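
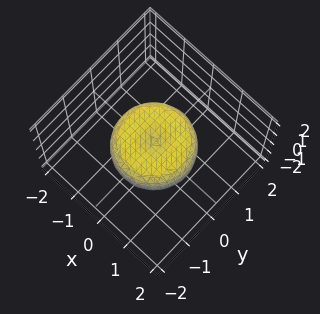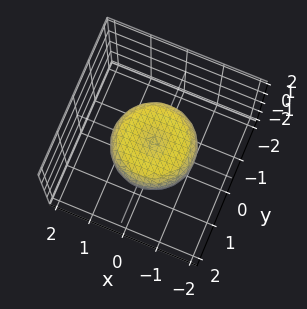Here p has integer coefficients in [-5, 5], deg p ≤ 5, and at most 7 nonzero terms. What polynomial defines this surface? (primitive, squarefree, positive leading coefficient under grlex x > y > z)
deg p = 4. No degree-3 surface has this shape.
By symmetry, every cross-section ⟂ z is a circle, so x, y appear only via x² + y².
From the axis intercepts and sections: a circular section at z = 0 has radius between 1 and 2.
Fitting integer coefficients to these (and the overall shape) gives p.

2*x^4 + 4*x^2*y^2 + 2*y^4 - 2*x^2 - 2*y^2 + 3*z^2 - 1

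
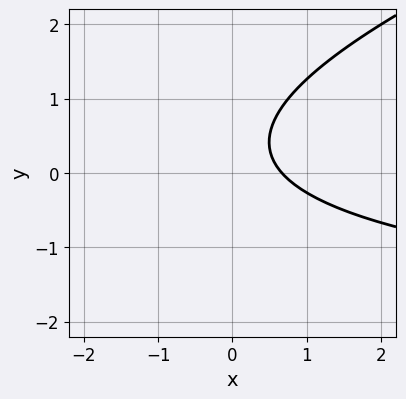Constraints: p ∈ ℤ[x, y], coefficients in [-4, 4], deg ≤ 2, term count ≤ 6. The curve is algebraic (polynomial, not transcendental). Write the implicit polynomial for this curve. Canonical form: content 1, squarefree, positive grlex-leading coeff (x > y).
The degree is 2 — a generic line meets the curve in up to 2 points.
Checking where it meets the axes: it misses every integer gridline on the y-axis.
Fitting integer coefficients to these (and the overall shape) gives p.

x*y - 3*y^2 + 3*x + 2*y - 2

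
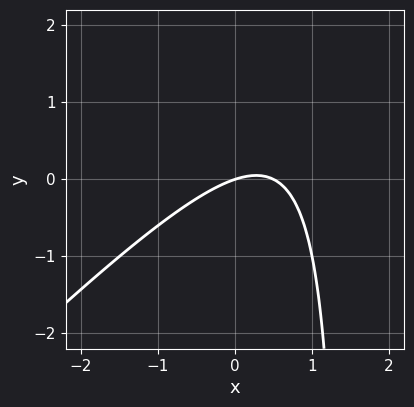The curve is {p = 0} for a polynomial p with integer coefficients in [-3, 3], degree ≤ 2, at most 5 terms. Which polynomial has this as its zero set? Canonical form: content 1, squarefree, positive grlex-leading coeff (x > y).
2*x^2 - 2*x*y - x + 3*y

1. Degree: the shape is more complex than any degree-1 curve, so deg p = 2.
2. Checking where it meets the axes: it meets the y-axis at y = 0 (among the integer gridlines); it meets the x-axis at x = 0 (among the integer gridlines).
3. The integer polynomial consistent with all of this is the stated p.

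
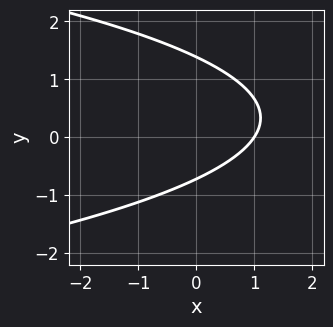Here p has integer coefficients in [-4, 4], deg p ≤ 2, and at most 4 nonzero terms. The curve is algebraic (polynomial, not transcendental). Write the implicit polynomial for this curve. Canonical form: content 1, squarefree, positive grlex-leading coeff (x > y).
3*y^2 + 3*x - 2*y - 3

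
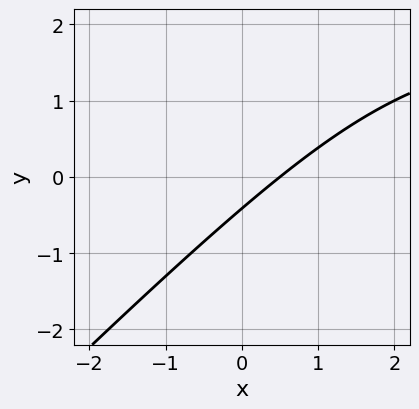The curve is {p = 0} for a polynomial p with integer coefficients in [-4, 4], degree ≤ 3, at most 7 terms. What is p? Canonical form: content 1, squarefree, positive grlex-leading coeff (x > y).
x*y - y^2 - 2*x + 2*y + 1

deg p = 2. No degree-1 curve has this shape.
Matching integer coefficients to the picture gives p.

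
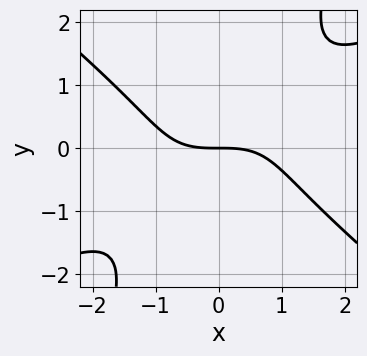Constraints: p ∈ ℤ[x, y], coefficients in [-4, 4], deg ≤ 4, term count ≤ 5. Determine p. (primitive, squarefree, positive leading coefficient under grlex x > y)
x^3 - x^2*y - 2*x*y^2 + y^3 + 3*y

1. deg p = 3. A generic line meets the curve in up to 3 points.
2. Checking where it meets the axes: it crosses the y-axis at the gridline y = 0; one x-axis crossing is at x = 0.
3. The integer polynomial consistent with all of this is the stated p.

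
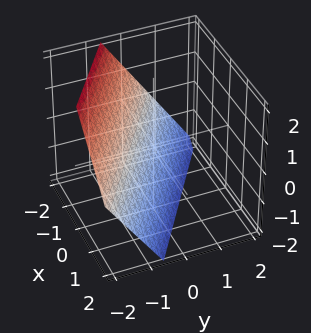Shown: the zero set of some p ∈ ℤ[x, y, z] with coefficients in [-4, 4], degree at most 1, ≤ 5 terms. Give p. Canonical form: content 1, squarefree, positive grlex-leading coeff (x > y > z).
First, deg p = 1.
Next, reading off the gridlines: one z-axis crossing is at z = -1; it crosses the x-axis at the gridline x = -1.
Finally, solving for integer coefficients yields p as stated.

2*x + 3*y + 2*z + 2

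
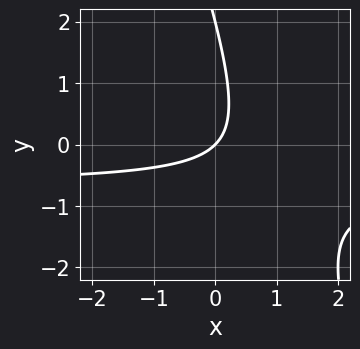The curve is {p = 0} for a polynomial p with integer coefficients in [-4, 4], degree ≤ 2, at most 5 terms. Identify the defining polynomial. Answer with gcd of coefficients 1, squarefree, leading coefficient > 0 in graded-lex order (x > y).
Degree: no degree-1 curve has this shape, so deg p = 2.
From the axis intercepts and sections: the y-axis gridline crossings are at y ∈ {0, 2}; one x-axis crossing is at x = 0.
Solving for integer coefficients yields p as stated.

3*x*y + y^2 + 2*x - 2*y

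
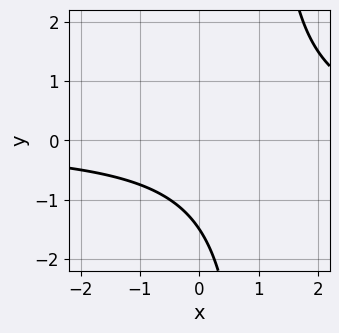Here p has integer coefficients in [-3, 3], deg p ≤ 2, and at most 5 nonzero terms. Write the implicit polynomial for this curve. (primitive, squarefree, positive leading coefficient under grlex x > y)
2*x*y - 2*y - 3

deg p = 2. No degree-1 curve has this shape.
Against the integer gridlines: it misses every integer gridline on the x-axis.
Matching integer coefficients to the picture gives p.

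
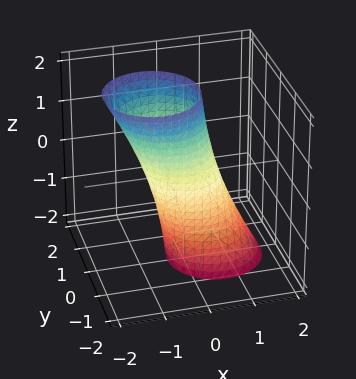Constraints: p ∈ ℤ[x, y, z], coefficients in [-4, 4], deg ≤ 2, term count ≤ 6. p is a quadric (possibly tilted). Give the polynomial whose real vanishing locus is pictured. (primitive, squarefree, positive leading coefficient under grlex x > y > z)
Degree: no degree-1 surface has this shape, so deg p = 2.
Checking where it meets the axes: it misses every integer gridline on the z-axis.
Fitting integer coefficients to these (and the overall shape) gives p.

3*x^2 + 2*x*z + 3*y^2 - 2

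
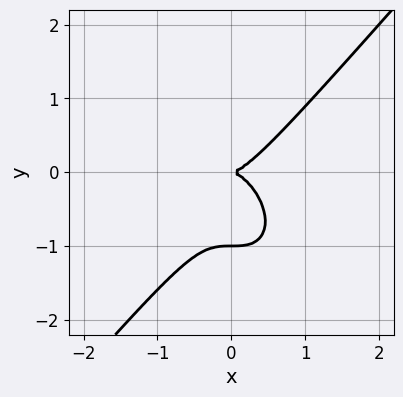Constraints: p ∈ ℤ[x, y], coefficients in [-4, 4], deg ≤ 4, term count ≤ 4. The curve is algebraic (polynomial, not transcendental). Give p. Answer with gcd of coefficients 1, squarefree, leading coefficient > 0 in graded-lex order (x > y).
3*x^3 - 2*y^3 - 2*y^2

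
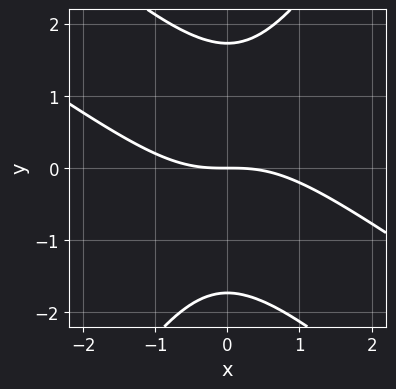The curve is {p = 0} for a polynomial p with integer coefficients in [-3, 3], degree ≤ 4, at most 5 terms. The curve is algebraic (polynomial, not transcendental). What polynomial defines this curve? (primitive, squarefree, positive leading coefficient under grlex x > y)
(a) deg p = 3. The shape is more complex than any degree-2 curve.
(b) Checking where it meets the axes: one y-axis crossing is at y = 0; it crosses the x-axis at the gridline x = 0.
(c) These observations pin down the coefficients.

x^3 + 2*x^2*y - y^3 + 3*y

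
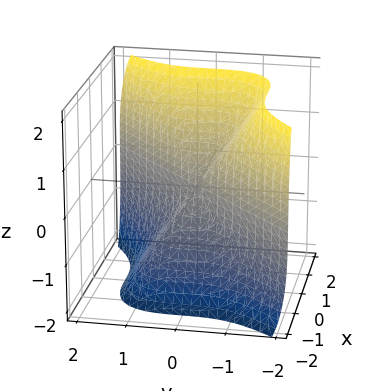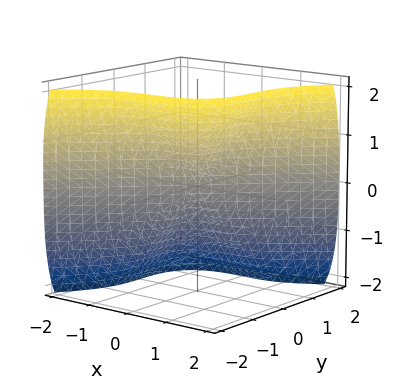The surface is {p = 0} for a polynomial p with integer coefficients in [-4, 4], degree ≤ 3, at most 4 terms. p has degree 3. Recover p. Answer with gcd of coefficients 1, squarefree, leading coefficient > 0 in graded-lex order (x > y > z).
1. deg p = 3. No degree-2 surface has this shape.
2. Reading off the gridlines: it meets the y-axis at y = 0 (among the integer gridlines); one x-axis crossing is at x = 0; it meets the z-axis at z = 0 (among the integer gridlines).
3. Together with the visible shape, these determine p as stated.

3*x^3 - 3*y^3 - z^3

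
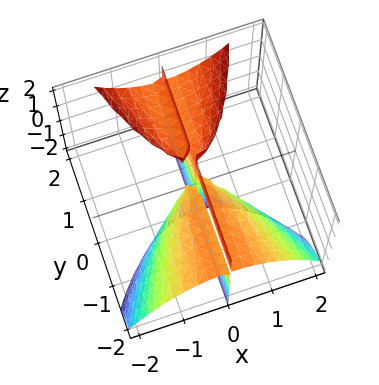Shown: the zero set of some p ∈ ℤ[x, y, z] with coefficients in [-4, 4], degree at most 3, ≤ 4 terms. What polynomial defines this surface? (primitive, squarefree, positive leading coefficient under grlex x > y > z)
1. There are 3 components. Treating them together as one polynomial.
2. Degree: a generic line meets the surface in up to 3 points, so deg p = 3.
3. Checking where it meets the axes: every point of the z-axis in the box is on the surface; every point of the y-axis in the box is on the surface.
4. Together with the visible shape, these determine p as stated.

x^3 - x*y*z + x*y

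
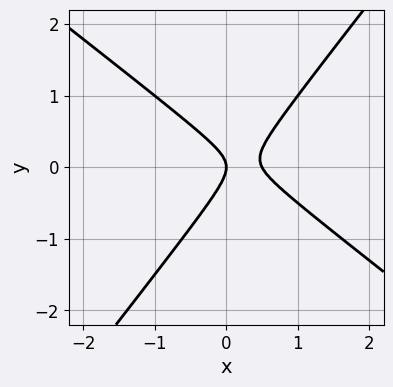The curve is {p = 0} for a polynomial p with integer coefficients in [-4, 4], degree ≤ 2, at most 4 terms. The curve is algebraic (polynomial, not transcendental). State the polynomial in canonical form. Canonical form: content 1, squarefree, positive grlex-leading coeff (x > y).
2*x^2 + x*y - 2*y^2 - x

First, degree: a generic line meets the curve in up to 2 points, so deg p = 2.
Then, from the axis intercepts and sections: it crosses the x-axis at the gridline x = 0; it meets the y-axis at y = 0 (among the integer gridlines).
Finally, assembling these constraints gives the stated polynomial.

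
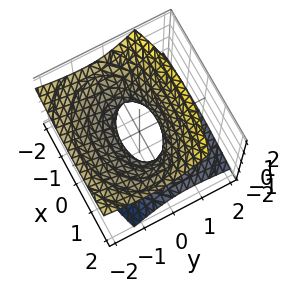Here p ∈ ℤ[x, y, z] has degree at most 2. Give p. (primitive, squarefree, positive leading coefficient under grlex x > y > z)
First, degree: a generic line meets the surface in up to 2 points, so deg p = 2.
Next, against the integer gridlines: the x-axis gridline crossings are at x ∈ {-1, 1}; it misses every integer gridline on the z-axis.
Finally, solving for integer coefficients yields p as stated.

x^2 + 2*y^2 + 3*y*z - 3*z^2 - 1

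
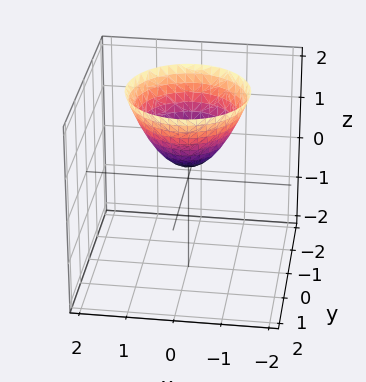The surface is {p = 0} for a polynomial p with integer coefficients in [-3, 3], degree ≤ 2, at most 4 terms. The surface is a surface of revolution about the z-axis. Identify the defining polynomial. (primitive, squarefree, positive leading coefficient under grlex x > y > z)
Degree: the shape is more complex than any degree-1 surface, so deg p = 2.
By symmetry, the surface is invariant under rotation about z: p = q(x² + y², z).
Reading off the gridlines: no y-intercept at any integer in the box; the surface avoids every integer x-axis point in the box; a circular section at z = 1 has radius between 0 and 1.
Matching integer coefficients to the picture gives p.

3*x^2 + 3*y^2 - 3*z + 1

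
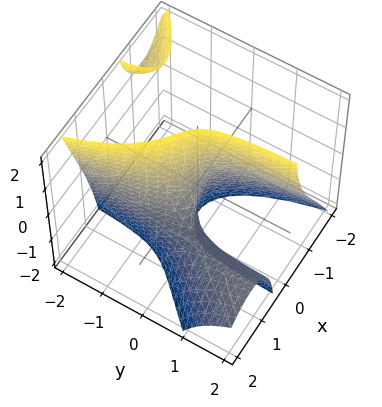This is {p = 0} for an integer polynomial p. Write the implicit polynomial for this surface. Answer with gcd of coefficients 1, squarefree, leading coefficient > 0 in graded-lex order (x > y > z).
1. There are 2 components. They look like related sheets of one shape, so recover p as a whole.
2. The degree is 3 — a generic line meets the surface in up to 3 points.
3. Reading off the gridlines: the visible z-axis segment lies entirely on the surface; it meets the x-axis at x = 0 (among the integer gridlines); it crosses the y-axis at the gridline y = 0.
4. Assembling these constraints gives the stated polynomial.

3*x^3 - 2*x^2*y + 3*x*y*z + 2*x*z + 3*y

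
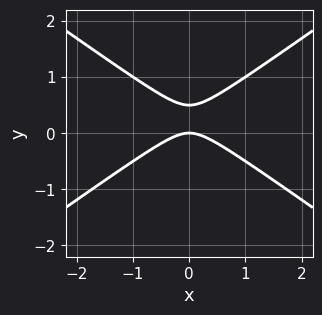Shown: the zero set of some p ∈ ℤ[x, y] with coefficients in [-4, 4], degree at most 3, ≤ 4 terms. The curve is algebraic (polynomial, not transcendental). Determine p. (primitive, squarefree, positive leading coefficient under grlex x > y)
x^2 - 2*y^2 + y

1. deg p = 2. The shape is more complex than any degree-1 curve.
2. Symmetries: the x ↦ −x reflection is a symmetry, so x appears only in even powers.
3. Reading off the gridlines: it meets the y-axis at y = 0 (among the integer gridlines); one x-axis crossing is at x = 0.
4. Matching integer coefficients to the picture gives p.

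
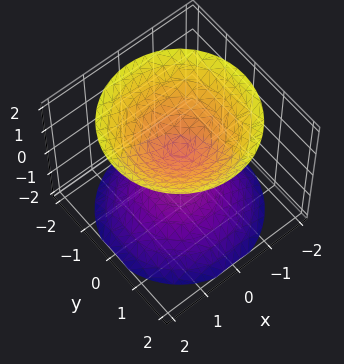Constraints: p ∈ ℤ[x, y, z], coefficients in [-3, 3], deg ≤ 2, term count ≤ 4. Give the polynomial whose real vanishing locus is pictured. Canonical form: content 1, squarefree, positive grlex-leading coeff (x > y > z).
2*x^2 + 2*y^2 - 2*z^2 + 1

(a) I count 2 distinct pieces. Treating them together as one polynomial.
(b) The degree is 2 — two sheets facing apart; a quadric.
(c) Symmetry: the surface is invariant under rotation about z: p = q(x² + y², z); the z ↦ −z reflection is a symmetry, so z appears only in even powers.
(d) Against the integer gridlines: it misses every integer gridline on the y-axis; it misses every integer gridline on the x-axis; a circular section at z = 1 has radius between 0 and 1.
(e) Assembling these constraints gives the stated polynomial.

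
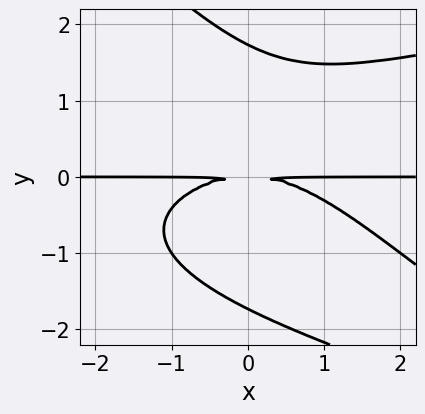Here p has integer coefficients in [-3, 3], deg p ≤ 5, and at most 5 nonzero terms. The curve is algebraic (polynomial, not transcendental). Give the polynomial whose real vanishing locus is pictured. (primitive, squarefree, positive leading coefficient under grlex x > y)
x*y^3 + y^4 - x^2*y - 3*y^2

1. Degree: the shape is more complex than any degree-3 curve, so deg p = 4.
2. From the visible intercepts: every point of the x-axis in the box is on the curve.
3. These observations pin down the coefficients.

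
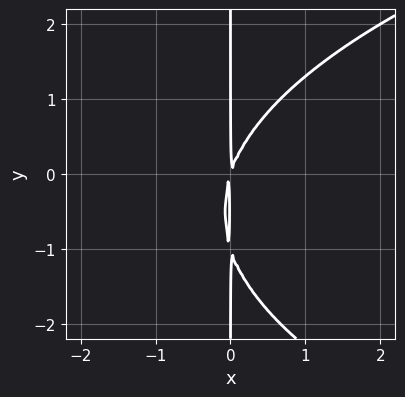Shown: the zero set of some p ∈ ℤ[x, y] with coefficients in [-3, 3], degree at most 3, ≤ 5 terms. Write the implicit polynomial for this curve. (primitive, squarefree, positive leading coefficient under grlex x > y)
1. The degree is 3 — no degree-2 curve has this shape.
2. From the visible intercepts: every point of the y-axis in the box is on the curve.
3. Solving for integer coefficients yields p as stated.

x*y^2 - 3*x^2 + x*y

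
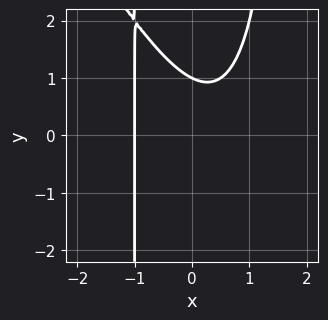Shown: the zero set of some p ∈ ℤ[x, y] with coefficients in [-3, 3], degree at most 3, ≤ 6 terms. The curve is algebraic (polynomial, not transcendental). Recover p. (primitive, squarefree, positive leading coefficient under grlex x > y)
2*x^3 + x^2*y - x*y - 2*y + 2

First, deg p = 3. A generic line meets the curve in up to 3 points.
Then, from the axis intercepts and sections: it meets the y-axis at y = 1 (among the integer gridlines); it meets the x-axis at x = -1 (among the integer gridlines).
Finally, putting this together gives p.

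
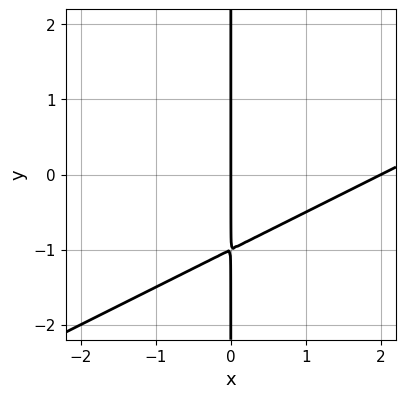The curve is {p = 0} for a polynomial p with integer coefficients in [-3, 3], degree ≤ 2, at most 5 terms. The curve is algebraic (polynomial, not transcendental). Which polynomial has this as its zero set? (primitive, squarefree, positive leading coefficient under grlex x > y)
x^2 - 2*x*y - 2*x

deg p = 2. A generic line meets the curve in up to 2 points.
Reading off the gridlines: every point of the y-axis in the box is on the curve; the x-axis gridline crossings are at x ∈ {0, 2}.
Putting this together gives p.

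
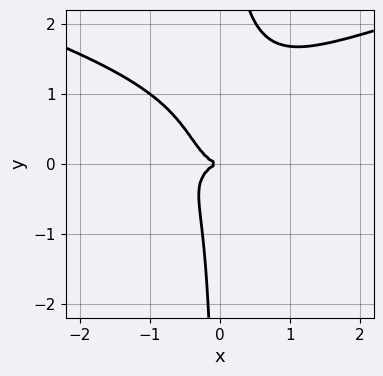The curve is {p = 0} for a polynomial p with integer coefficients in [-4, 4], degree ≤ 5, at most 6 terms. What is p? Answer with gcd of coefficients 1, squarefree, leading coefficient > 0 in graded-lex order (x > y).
2*x*y^3 - x^3 - 2*x*y^2 - y^2

First, deg p = 4. No degree-3 curve has this shape.
Then, observable constraints: one x-axis crossing is at x = 0; it crosses the y-axis at the gridline y = 0.
Finally, fitting integer coefficients to these (and the overall shape) gives p.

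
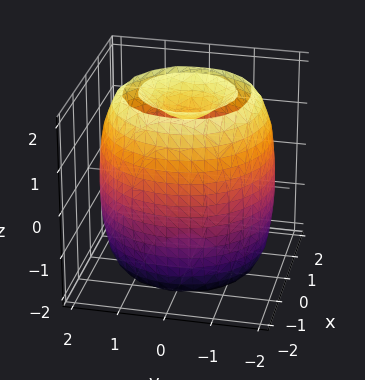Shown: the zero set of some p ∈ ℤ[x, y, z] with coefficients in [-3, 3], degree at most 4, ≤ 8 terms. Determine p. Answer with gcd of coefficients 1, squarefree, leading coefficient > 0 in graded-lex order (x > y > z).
x^4 + 2*x^2*y^2 + y^4 - 3*x^2 - 3*y^2 + z^2 - 2

First, the picture has 2 separate pieces.
Next, deg p = 4.
Then, symmetries: rotational symmetry about the z-axis ⇒ p depends on x, y only through x² + y².
Next, against the integer gridlines: a circular section at z = -1 has radius between 1 and 2.
Finally, the integer polynomial consistent with all of this is the stated p.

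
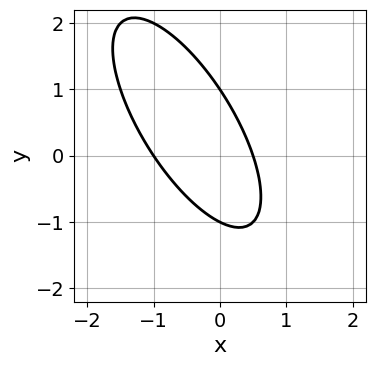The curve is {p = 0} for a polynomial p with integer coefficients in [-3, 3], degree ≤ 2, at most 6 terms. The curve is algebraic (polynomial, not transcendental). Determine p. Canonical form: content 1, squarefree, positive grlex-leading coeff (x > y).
2*x^2 + 2*x*y + y^2 + x - 1

First, the degree is 2 — no degree-1 curve has this shape.
Next, against the integer gridlines: it crosses the x-axis at the gridline x = -1; among the integer gridlines, it crosses the y-axis at y ∈ {-1, 1}.
Finally, fitting integer coefficients to these (and the overall shape) gives p.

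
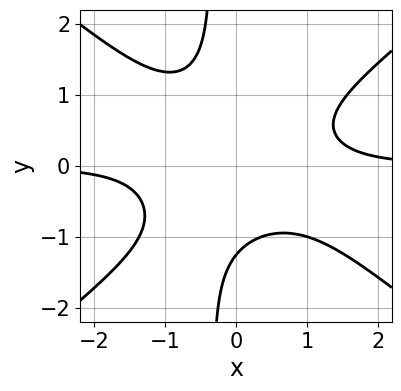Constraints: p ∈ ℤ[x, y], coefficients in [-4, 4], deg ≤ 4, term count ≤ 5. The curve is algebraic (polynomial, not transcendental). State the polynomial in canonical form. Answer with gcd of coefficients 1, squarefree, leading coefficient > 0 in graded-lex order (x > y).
2*x^3*y - 3*x*y^3 - y^3 - 2

(a) The degree is 4 — the shape is more complex than any degree-3 curve.
(b) Reading off the gridlines: it misses every integer gridline on the x-axis.
(c) Assembling these constraints gives the stated polynomial.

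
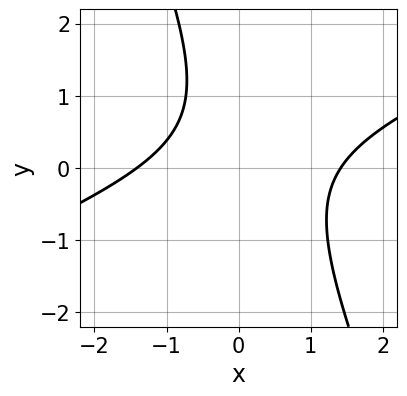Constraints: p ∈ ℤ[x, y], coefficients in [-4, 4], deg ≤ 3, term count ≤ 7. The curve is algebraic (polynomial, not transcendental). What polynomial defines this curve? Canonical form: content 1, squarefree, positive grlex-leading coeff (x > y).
x^2 - 2*x*y - y^2 + y - 2

(a) The degree is 2 — a generic line meets the curve in up to 2 points.
(b) Checking where it meets the axes: the curve avoids every integer y-axis point in the box.
(c) Matching integer coefficients to the picture gives p.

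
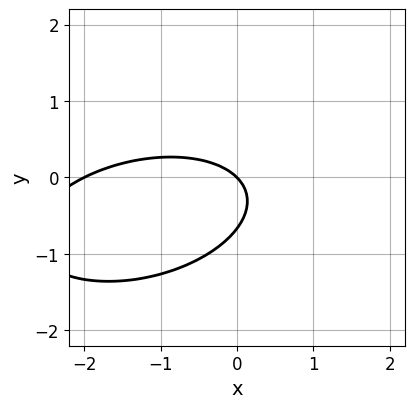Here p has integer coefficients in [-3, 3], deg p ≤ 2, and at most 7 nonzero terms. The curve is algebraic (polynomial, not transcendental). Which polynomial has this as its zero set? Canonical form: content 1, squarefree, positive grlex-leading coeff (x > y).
x^2 - x*y + 3*y^2 + 2*x + 2*y

1. Degree: the shape is more complex than any degree-1 curve, so deg p = 2.
2. Reading off the gridlines: it meets the y-axis at y = 0 (among the integer gridlines); among the integer gridlines, it crosses the x-axis at x ∈ {-2, 0}.
3. These observations pin down the coefficients.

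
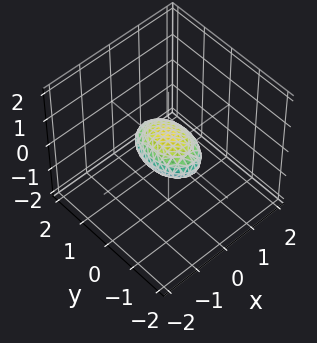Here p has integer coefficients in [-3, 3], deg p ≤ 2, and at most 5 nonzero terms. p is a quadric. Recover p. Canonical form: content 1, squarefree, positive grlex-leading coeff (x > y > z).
2*x^2 + y^2 + 3*z^2 - 1

(a) deg p = 2.
(b) Symmetries: the x ↦ −x reflection is a symmetry, so x appears only in even powers; the z ↦ −z reflection is a symmetry, so z appears only in even powers; mirror symmetry y ↦ −y ⇒ only even powers of y.
(c) Against the integer gridlines: among the integer gridlines, it crosses the y-axis at y ∈ {-1, 1}.
(d) The integer polynomial consistent with all of this is the stated p.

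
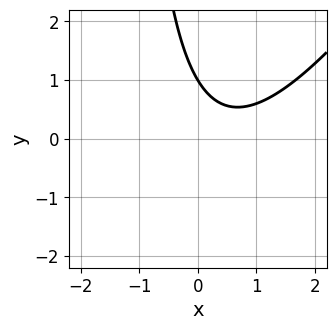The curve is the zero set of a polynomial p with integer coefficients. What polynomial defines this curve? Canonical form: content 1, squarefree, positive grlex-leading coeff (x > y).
3*x^2 - 2*x*y - 3*x - 3*y + 3

deg p = 2. The shape is more complex than any degree-1 curve.
From the axis intercepts and sections: it misses every integer gridline on the x-axis; one y-axis crossing is at y = 1.
The integer polynomial consistent with all of this is the stated p.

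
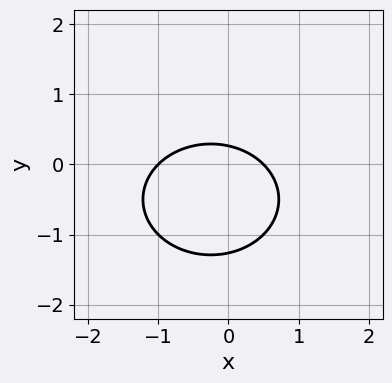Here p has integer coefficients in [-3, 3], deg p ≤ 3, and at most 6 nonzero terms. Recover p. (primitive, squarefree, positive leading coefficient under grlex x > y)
2*x^2 + 3*y^2 + x + 3*y - 1

1. Degree: the shape is more complex than any degree-1 curve, so deg p = 2.
2. Reading off the gridlines: it meets the x-axis at x = -1 (among the integer gridlines).
3. Matching integer coefficients to the picture gives p.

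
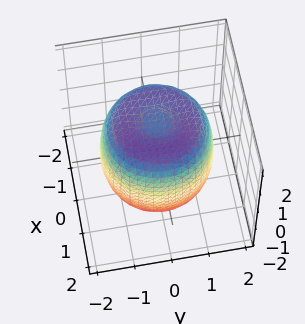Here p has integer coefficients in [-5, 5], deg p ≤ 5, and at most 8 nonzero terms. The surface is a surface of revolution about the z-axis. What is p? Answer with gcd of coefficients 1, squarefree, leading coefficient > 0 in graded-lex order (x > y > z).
2*x^4 + 4*x^2*y^2 + 2*y^4 - 3*x^2 - 3*y^2 + 2*z^2 - 3

First, deg p = 4.
Then, symmetries: the z-axis is an axis of rotation, so x and y enter only as x² + y².
Then, from the axis intercepts and sections: a circular section at z = -1 has radius between 1 and 2.
Finally, fitting integer coefficients to these (and the overall shape) gives p.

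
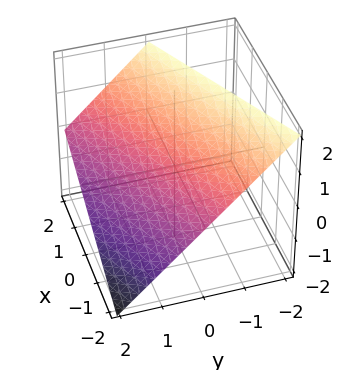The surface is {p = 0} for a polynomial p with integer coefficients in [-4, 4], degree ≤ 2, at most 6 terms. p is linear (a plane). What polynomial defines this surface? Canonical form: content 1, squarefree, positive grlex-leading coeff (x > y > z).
x - 2*y - 2*z + 2

deg p = 1. Every cross-section is a straight line — this is a plane.
From the visible intercepts: it crosses the z-axis at the gridline z = 1; one x-axis crossing is at x = -2; it meets the y-axis at y = 1 (among the integer gridlines).
Matching integer coefficients to the picture gives p.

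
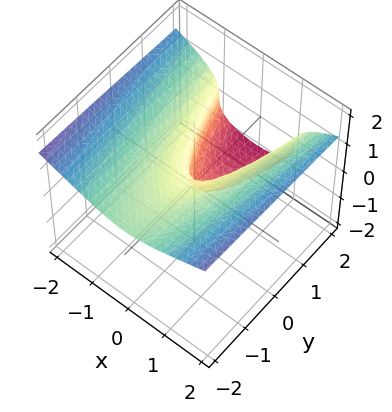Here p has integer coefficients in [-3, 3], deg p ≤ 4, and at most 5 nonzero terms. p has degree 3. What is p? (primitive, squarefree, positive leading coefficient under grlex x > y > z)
First, degree: no degree-2 surface has this shape, so deg p = 3.
Then, from the axis intercepts and sections: one y-axis crossing is at y = 0; it meets the z-axis at z = 0 (among the integer gridlines); it crosses the x-axis at the gridline x = 0.
Finally, the integer polynomial consistent with all of this is the stated p.

3*z^3 - 2*x^2 + y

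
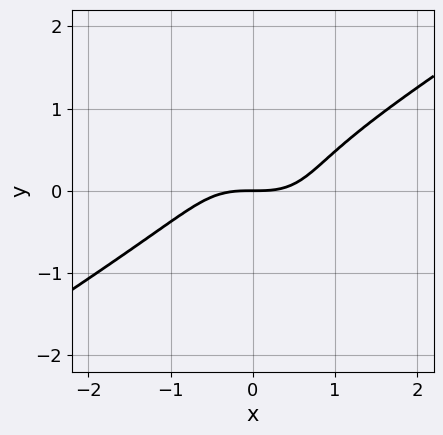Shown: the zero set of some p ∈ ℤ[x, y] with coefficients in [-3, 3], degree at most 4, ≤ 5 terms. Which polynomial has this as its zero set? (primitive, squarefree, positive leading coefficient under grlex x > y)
2*x^3 - 3*x*y^2 - 3*y^3 + 2*y^2 - 3*y

First, deg p = 3. No degree-2 curve has this shape.
Next, checking where it meets the axes: it crosses the x-axis at the gridline x = 0; one y-axis crossing is at y = 0.
Finally, putting this together gives p.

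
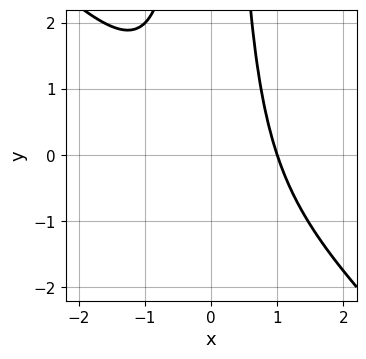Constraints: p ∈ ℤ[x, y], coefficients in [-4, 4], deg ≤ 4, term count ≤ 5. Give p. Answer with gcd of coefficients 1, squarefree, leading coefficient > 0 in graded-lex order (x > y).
(a) Degree: a generic line meets the curve in up to 3 points, so deg p = 3.
(b) Reading off the gridlines: the curve avoids every integer y-axis point in the box; one x-axis crossing is at x = 1.
(c) Matching integer coefficients to the picture gives p.

x^3 + x^2*y - 1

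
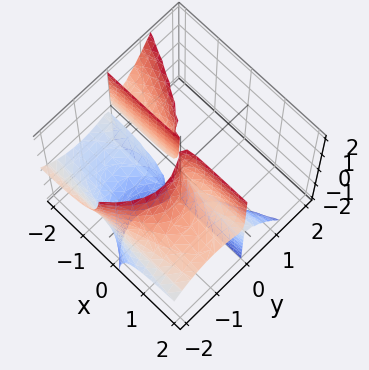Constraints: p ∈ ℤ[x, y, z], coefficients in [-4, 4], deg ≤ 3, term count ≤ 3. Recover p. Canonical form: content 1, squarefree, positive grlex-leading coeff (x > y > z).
(a) The picture has 3 separate pieces.
(b) The degree is 3 — no degree-2 surface has this shape.
(c) Observable constraints: it meets the y-axis at y = -2 (among the integer gridlines); the visible x-axis segment lies entirely on the surface.
(d) Fitting integer coefficients to these (and the overall shape) gives p.

x*y*z + y^3 + 2*y^2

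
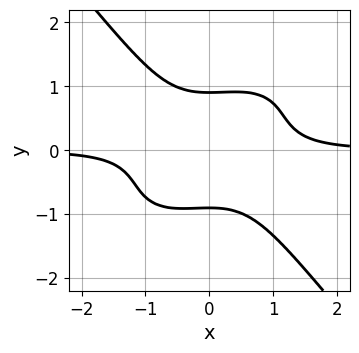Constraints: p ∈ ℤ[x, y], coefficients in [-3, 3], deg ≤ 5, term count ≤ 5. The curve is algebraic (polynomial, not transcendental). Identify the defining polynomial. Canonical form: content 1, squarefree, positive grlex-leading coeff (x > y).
3*x^3*y - 2*x^2*y^2 + 3*y^4 - 2

1. Degree: the shape is more complex than any degree-3 curve, so deg p = 4.
2. Reading off the gridlines: the curve avoids every integer x-axis point in the box.
3. Assembling these constraints gives the stated polynomial.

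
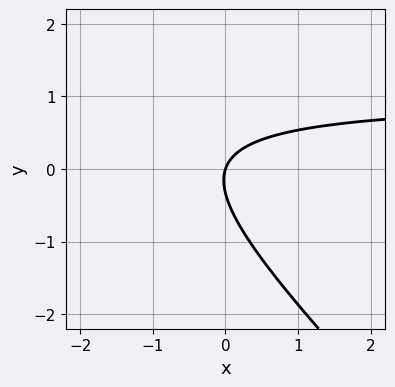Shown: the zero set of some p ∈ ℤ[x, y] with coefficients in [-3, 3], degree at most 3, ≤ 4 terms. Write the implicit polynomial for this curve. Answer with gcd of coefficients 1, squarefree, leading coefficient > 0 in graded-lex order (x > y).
1. The degree is 2 — a generic line meets the curve in up to 2 points.
2. Against the integer gridlines: one y-axis crossing is at y = 0; it crosses the x-axis at the gridline x = 0.
3. Putting this together gives p.

3*x*y + 3*y^2 - 3*x + y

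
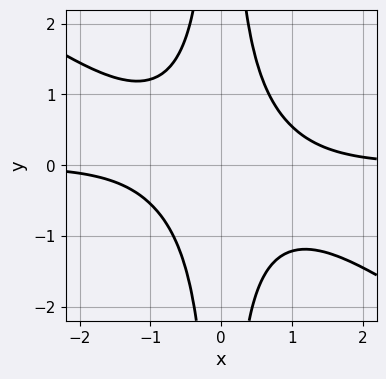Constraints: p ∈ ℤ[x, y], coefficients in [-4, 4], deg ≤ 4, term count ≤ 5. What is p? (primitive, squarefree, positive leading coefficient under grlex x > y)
First, deg p = 4. No degree-3 curve has this shape.
Then, from the visible intercepts: no x-intercept at any integer in the box; the curve avoids every integer y-axis point in the box.
Finally, putting this together gives p.

2*x^3*y + 3*x^2*y^2 - 2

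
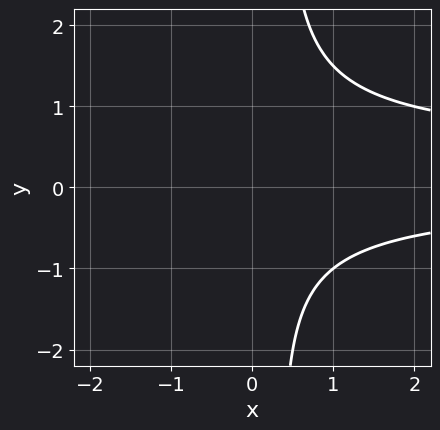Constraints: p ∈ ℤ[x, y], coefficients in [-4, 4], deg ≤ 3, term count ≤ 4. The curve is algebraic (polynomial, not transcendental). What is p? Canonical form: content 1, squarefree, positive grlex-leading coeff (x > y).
3*x*y^2 - x*y - y^2 - 3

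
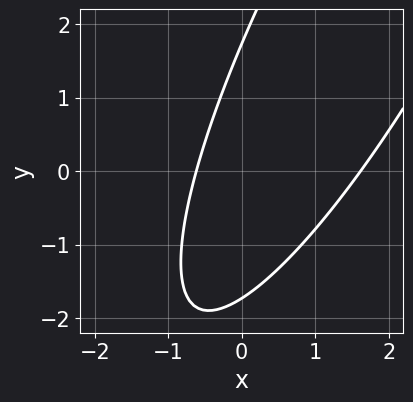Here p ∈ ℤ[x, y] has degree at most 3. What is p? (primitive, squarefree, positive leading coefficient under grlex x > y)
3*x^2 - 3*x*y + y^2 - 3*x - 3

1. The degree is 2 — a generic line meets the curve in up to 2 points.
2. Matching integer coefficients to the picture gives p.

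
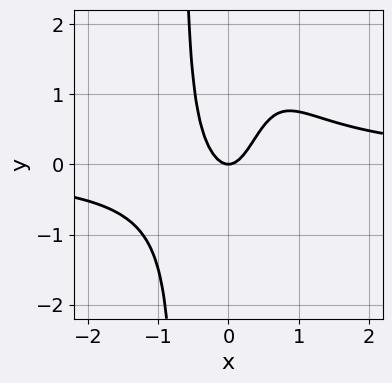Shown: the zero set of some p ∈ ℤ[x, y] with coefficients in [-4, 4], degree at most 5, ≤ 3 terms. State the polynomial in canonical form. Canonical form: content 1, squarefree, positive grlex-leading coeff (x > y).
3*x^3*y - 3*x^2 + y

1. deg p = 4. No degree-3 curve has this shape.
2. Reading off the gridlines: it meets the y-axis at y = 0 (among the integer gridlines); it meets the x-axis at x = 0 (among the integer gridlines).
3. Assembling these constraints gives the stated polynomial.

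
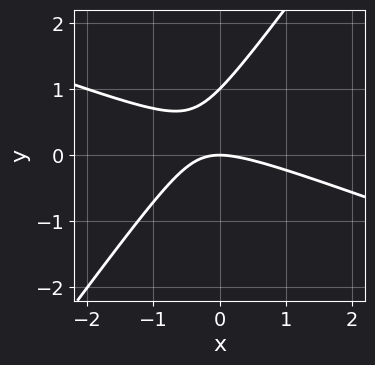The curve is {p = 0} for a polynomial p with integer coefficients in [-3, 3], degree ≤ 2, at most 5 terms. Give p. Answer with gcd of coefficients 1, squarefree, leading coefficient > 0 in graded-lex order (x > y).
x^2 + 2*x*y - 2*y^2 + 2*y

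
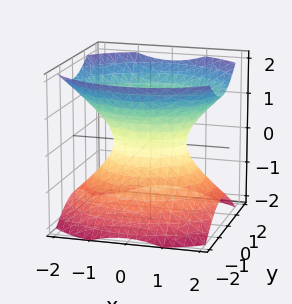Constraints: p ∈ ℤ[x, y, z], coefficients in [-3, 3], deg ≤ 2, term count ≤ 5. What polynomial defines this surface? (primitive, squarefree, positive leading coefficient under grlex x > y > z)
2*x^2 + 3*y^2 - 3*z^2 - 2

The degree is 2 — one connected sheet with a waist; a quadric.
Symmetries: it's symmetric under z → −z, forcing even powers of z; it's symmetric under x → −x, forcing even powers of x; it's symmetric under y → −y, forcing even powers of y.
Observable constraints: it misses every integer gridline on the z-axis; the x-axis gridline crossings are at x ∈ {-1, 1}.
These observations pin down the coefficients.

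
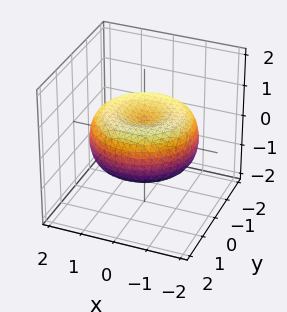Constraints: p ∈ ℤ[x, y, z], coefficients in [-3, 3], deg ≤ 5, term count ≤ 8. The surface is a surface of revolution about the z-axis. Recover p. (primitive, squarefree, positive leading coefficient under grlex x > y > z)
First, degree: a generic line meets the surface in up to 4 points, so deg p = 4.
Then, symmetry: the surface is invariant under rotation about z: p = q(x² + y², z).
Next, checking where it meets the axes: a circular section at z = 0 has radius between 1 and 2.
Finally, together with the visible shape, these determine p as stated.

x^4 + 2*x^2*y^2 + y^4 - 2*x^2 - 2*y^2 + 3*z^2 - 1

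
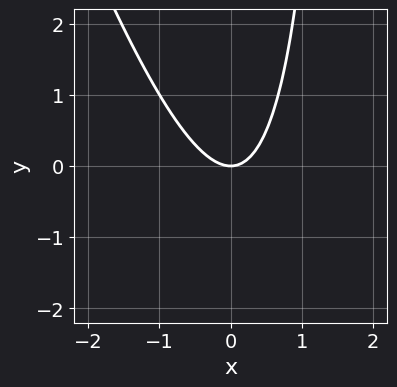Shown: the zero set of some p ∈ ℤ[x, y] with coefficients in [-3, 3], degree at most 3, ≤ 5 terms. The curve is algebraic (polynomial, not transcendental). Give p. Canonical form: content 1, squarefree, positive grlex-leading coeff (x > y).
First, deg p = 2. A generic line meets the curve in up to 2 points.
Next, from the visible intercepts: it meets the y-axis at y = 0 (among the integer gridlines); it meets the x-axis at x = 0 (among the integer gridlines).
Finally, assembling these constraints gives the stated polynomial.

3*x^2 + x*y - 2*y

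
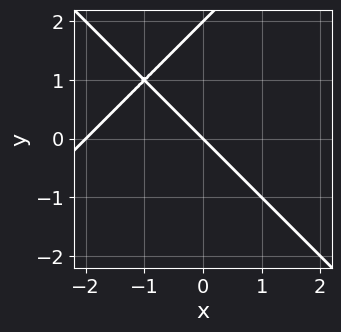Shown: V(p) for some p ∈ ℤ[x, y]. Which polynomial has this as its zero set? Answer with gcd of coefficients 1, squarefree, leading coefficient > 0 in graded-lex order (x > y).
1. The degree is 2 — the shape is more complex than any degree-1 curve.
2. From the axis intercepts and sections: among the integer gridlines, it crosses the x-axis at x ∈ {-2, 0}; the y-axis gridline crossings are at y ∈ {0, 2}.
3. Together with the visible shape, these determine p as stated.

x^2 - y^2 + 2*x + 2*y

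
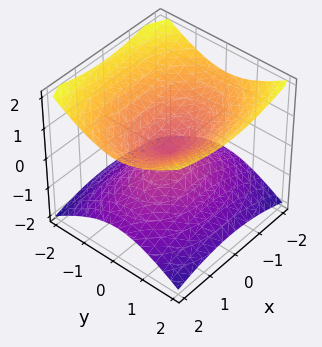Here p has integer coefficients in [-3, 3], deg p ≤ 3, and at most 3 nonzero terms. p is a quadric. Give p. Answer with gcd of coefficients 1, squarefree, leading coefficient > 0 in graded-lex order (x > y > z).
1. The degree is 2 — a double cone through the origin; a quadric.
2. Symmetries: it's symmetric under x → −x, forcing even powers of x; it's symmetric under y → −y, forcing even powers of y; mirror symmetry z ↦ −z ⇒ only even powers of z.
3. Against the integer gridlines: it meets the x-axis at x = 0 (among the integer gridlines); it crosses the z-axis at the gridline z = 0; one y-axis crossing is at y = 0.
4. Matching integer coefficients to the picture gives p.

x^2 + 2*y^2 - 3*z^2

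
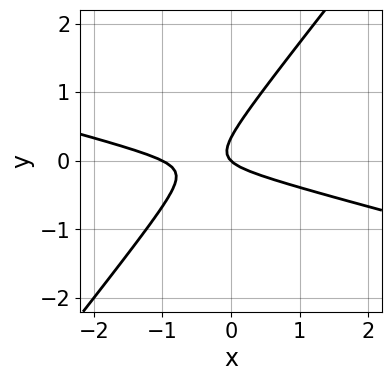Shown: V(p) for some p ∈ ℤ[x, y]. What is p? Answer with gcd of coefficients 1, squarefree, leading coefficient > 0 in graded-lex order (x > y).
Degree: the shape is more complex than any degree-1 curve, so deg p = 2.
Observable constraints: among the integer gridlines, it crosses the x-axis at x ∈ {-1, 0}; one y-axis crossing is at y = 0.
Assembling these constraints gives the stated polynomial.

x^2 + 3*x*y - 3*y^2 + x + y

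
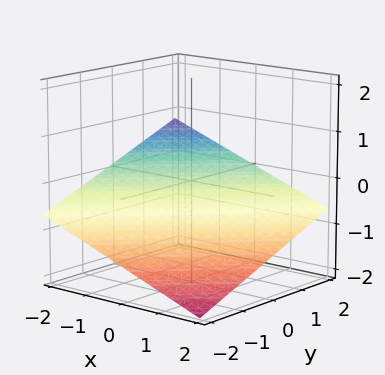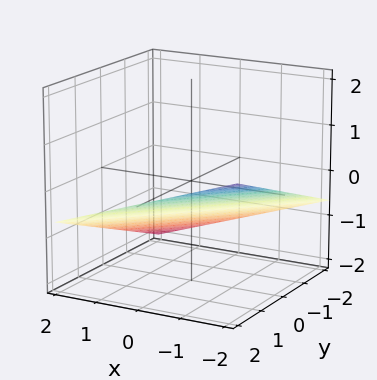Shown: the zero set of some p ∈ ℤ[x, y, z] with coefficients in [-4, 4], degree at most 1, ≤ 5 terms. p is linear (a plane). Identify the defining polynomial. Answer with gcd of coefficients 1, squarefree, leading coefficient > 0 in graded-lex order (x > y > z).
1. Degree: every cross-section is a straight line — this is a plane, so deg p = 1.
2. Reading off the gridlines: it crosses the y-axis at the gridline y = 2; it meets the x-axis at x = -2 (among the integer gridlines).
3. Assembling these constraints gives the stated polynomial.

x - y + 3*z + 2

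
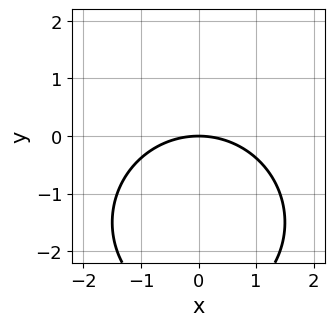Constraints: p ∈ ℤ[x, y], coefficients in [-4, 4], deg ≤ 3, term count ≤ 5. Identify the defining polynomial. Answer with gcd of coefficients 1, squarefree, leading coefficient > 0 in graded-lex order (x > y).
x^2 + y^2 + 3*y

The degree is 2 — the shape is more complex than any degree-1 curve.
Symmetries: mirror symmetry x ↦ −x ⇒ only even powers of x.
Against the integer gridlines: it meets the x-axis at x = 0 (among the integer gridlines); it meets the y-axis at y = 0 (among the integer gridlines).
The integer polynomial consistent with all of this is the stated p.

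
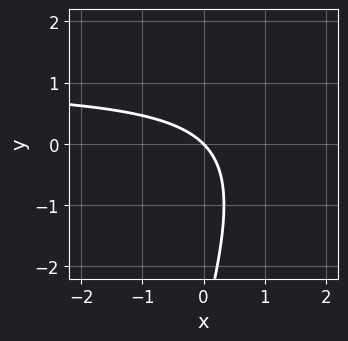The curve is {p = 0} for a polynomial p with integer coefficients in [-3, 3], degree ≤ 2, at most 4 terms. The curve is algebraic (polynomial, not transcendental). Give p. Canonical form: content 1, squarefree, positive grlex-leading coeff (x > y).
1. deg p = 2.
2. Checking where it meets the axes: one y-axis crossing is at y = 0; one x-axis crossing is at x = 0.
3. Putting this together gives p.

3*x*y - y^2 - 3*x - 3*y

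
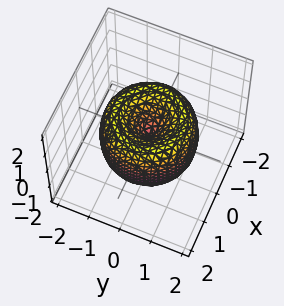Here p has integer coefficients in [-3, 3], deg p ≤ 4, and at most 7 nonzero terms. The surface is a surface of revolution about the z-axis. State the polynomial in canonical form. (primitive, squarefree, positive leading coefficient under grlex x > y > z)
First, deg p = 4.
Then, symmetry: every cross-section ⟂ z is a circle, so x, y appear only via x² + y².
Next, observable constraints: it meets the y-axis at y = 0 (among the integer gridlines); one x-axis crossing is at x = 0; it meets the z-axis at z = 0 (among the integer gridlines).
Finally, solving for integer coefficients yields p as stated.

x^4 + 2*x^2*y^2 + y^4 - 2*x^2 - 2*y^2 + z^2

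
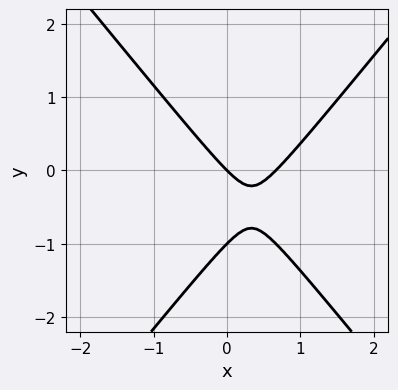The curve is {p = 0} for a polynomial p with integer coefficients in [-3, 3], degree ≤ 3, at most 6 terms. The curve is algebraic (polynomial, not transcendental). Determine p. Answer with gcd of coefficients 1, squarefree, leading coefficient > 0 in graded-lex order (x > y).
3*x^2 - 2*y^2 - 2*x - 2*y

(a) deg p = 2. No degree-1 curve has this shape.
(b) Against the integer gridlines: one x-axis crossing is at x = 0; the y-axis gridline crossings are at y ∈ {-1, 0}.
(c) Together with the visible shape, these determine p as stated.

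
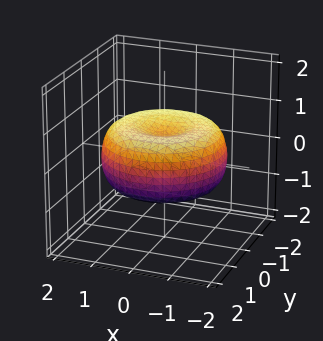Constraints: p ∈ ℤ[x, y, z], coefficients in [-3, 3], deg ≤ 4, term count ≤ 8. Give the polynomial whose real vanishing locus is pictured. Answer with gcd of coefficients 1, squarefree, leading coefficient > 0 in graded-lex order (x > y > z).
x^4 + 2*x^2*y^2 + y^4 - 2*x^2 - 2*y^2 + 3*z^2 - 1

First, the degree is 4 — a generic line meets the surface in up to 4 points.
Then, symmetries: rotational symmetry about the z-axis ⇒ p depends on x, y only through x² + y².
Next, observable constraints: a circular section at z = 0 has radius between 1 and 2.
Finally, matching integer coefficients to the picture gives p.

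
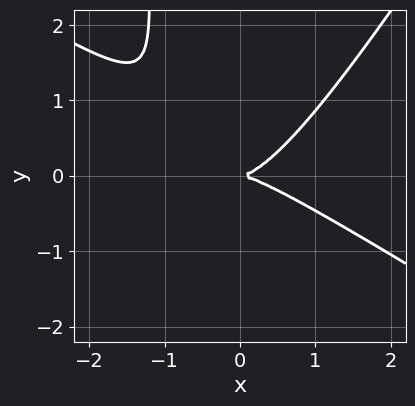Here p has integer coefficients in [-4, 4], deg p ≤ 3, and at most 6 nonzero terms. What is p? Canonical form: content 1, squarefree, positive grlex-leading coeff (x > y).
2*x^3 + 2*x^2*y - 2*x*y^2 - 3*y^2

The degree is 3 — the shape is more complex than any degree-2 curve.
From the axis intercepts and sections: one y-axis crossing is at y = 0; one x-axis crossing is at x = 0.
The integer polynomial consistent with all of this is the stated p.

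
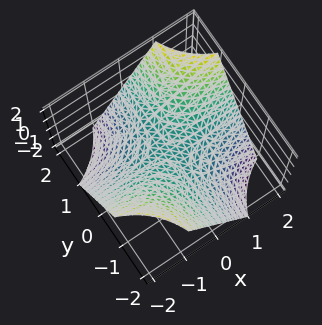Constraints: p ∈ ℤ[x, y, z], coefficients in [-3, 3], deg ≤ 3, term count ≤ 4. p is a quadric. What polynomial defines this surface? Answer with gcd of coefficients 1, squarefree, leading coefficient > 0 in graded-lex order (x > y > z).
x*y - z

First, degree: a hyperbolic paraboloid; a quadric, so deg p = 2.
Then, checking where it meets the axes: the visible y-axis segment lies entirely on the surface; one z-axis crossing is at z = 0; the visible x-axis segment lies entirely on the surface.
Finally, solving for integer coefficients yields p as stated.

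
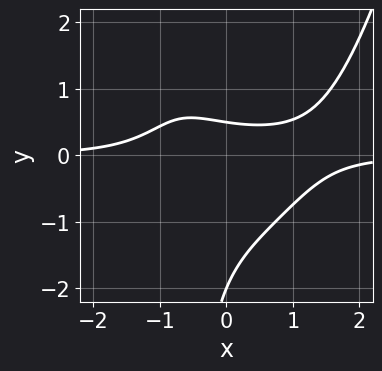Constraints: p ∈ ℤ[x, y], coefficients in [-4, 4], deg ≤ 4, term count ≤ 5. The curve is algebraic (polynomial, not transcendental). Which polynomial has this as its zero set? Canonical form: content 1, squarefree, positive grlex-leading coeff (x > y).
First, deg p = 4. A generic line meets the curve in up to 4 points.
Next, from the axis intercepts and sections: it misses every integer gridline on the x-axis; one y-axis crossing is at y = -2.
Finally, together with the visible shape, these determine p as stated.

2*x^3*y - 3*x*y^2 - 2*y^2 - 3*y + 2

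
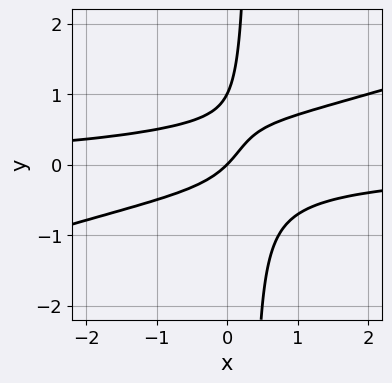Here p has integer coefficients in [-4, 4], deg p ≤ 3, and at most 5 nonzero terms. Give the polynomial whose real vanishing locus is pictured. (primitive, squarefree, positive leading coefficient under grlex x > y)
First, degree: a generic line meets the curve in up to 3 points, so deg p = 3.
Then, from the visible intercepts: the y-axis gridline crossings are at y ∈ {0, 1}; one x-axis crossing is at x = 0.
Finally, together with the visible shape, these determine p as stated.

x^2*y - 3*x*y^2 + y^2 + x - y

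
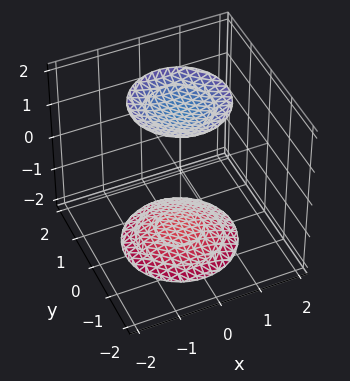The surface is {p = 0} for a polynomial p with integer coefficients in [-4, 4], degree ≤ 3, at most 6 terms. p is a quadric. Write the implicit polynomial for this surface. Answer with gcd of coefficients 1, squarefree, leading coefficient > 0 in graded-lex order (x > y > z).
(a) The picture has 2 separate pieces. Treating them together as one polynomial.
(b) The degree is 2 — two sheets facing apart; a quadric.
(c) Symmetries: rotational symmetry about the z-axis ⇒ p depends on x, y only through x² + y²; the z ↦ −z reflection is a symmetry, so z appears only in even powers.
(d) Checking where it meets the axes: it misses every integer gridline on the y-axis; it misses every integer gridline on the x-axis.
(e) Fitting integer coefficients to these (and the overall shape) gives p.

x^2 + y^2 - z^2 + 3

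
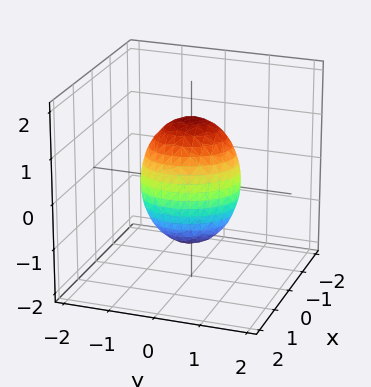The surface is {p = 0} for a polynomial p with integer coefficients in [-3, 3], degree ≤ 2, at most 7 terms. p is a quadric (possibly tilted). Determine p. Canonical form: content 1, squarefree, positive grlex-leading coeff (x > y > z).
(a) deg p = 2.
(b) Observable constraints: the y-axis gridline crossings are at y ∈ {-1, 1}.
(c) The integer polynomial consistent with all of this is the stated p.

3*x^2 + x*y + 2*y^2 + z^2 - 2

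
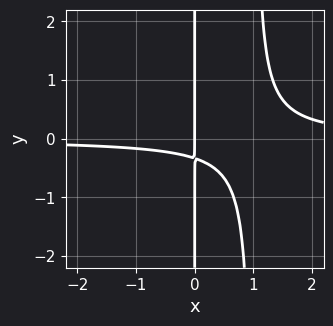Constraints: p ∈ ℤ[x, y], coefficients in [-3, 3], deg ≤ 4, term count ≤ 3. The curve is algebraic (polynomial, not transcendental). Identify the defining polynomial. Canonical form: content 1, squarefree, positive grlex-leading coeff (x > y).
1. The degree is 3 — no degree-2 curve has this shape.
2. Reading off the gridlines: it meets the x-axis at x = 0 (among the integer gridlines); the visible y-axis segment lies entirely on the curve.
3. Assembling these constraints gives the stated polynomial.

3*x^2*y - 3*x*y - x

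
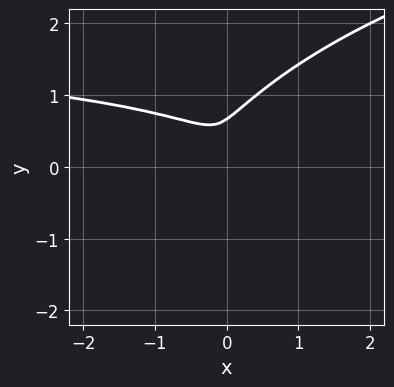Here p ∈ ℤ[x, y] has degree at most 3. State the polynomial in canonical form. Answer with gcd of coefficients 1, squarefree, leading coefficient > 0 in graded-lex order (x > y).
x^2*y - 2*x*y^2 + 3*y^3 - 2*x^2 - 2*y^2

First, deg p = 3.
Finally, putting this together gives p.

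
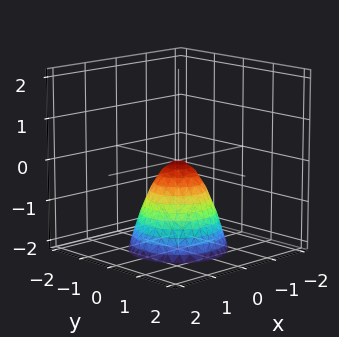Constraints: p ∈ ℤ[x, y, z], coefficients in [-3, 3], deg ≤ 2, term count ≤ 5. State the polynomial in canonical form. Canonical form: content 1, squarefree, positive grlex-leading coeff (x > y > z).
3*x^2 + 3*y^2 + 2*z

Degree: a single bowl opening along one axis; a quadric, so deg p = 2.
By symmetry, the z-axis is an axis of rotation, so x and y enter only as x² + y².
Observable constraints: it crosses the y-axis at the gridline y = 0; a circular section at z = -1 has radius between 0 and 1; it crosses the z-axis at the gridline z = 0; one x-axis crossing is at x = 0.
Putting this together gives p.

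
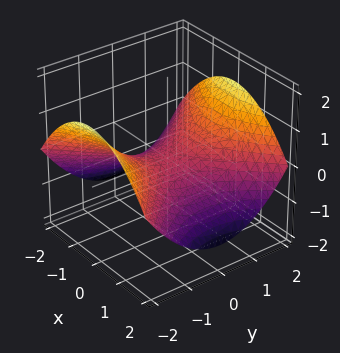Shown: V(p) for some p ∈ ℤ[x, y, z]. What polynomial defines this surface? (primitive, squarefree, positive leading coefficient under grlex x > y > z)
x^2 - y^2 + 3*z

1. Degree: a hyperbolic paraboloid; a quadric, so deg p = 2.
2. Symmetries: the y ↦ −y reflection is a symmetry, so y appears only in even powers; it's symmetric under x → −x, forcing even powers of x.
3. From the visible intercepts: it crosses the z-axis at the gridline z = 0; it meets the y-axis at y = 0 (among the integer gridlines); one x-axis crossing is at x = 0.
4. The integer polynomial consistent with all of this is the stated p.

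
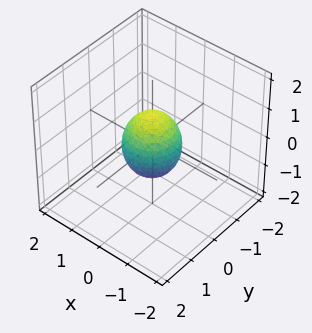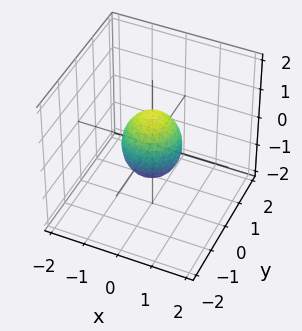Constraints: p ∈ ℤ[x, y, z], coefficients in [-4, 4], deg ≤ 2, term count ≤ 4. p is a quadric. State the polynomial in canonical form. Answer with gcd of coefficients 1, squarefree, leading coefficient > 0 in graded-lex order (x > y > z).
3*x^2 + 3*y^2 + 2*z^2 - 2

First, degree: bounded and convex; a quadric, so deg p = 2.
Then, by symmetry, the z-axis is an axis of rotation, so x and y enter only as x² + y²; mirror symmetry z ↦ −z ⇒ only even powers of z.
Then, reading off the gridlines: the z-axis gridline crossings are at z ∈ {-1, 1}; a circular section at z = 0 has radius between 0 and 1.
Finally, fitting integer coefficients to these (and the overall shape) gives p.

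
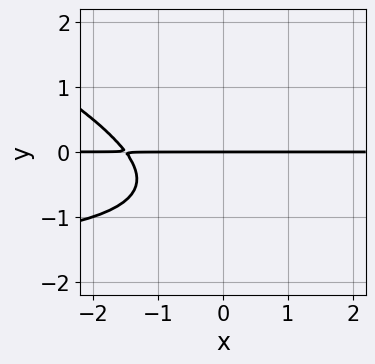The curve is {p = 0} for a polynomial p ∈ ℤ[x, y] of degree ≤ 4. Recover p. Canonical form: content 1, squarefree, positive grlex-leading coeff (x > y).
(a) The degree is 3 — a generic line meets the curve in up to 3 points.
(b) Observable constraints: it meets the y-axis at y = 0 (among the integer gridlines); every point of the x-axis in the box is on the curve.
(c) Solving for integer coefficients yields p as stated.

x*y^2 + 2*y^3 + 2*x*y + 3*y^2 + 3*y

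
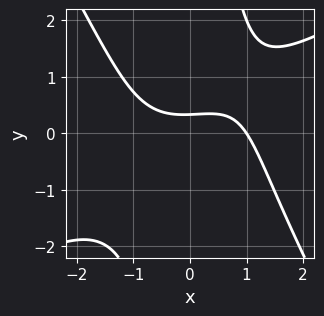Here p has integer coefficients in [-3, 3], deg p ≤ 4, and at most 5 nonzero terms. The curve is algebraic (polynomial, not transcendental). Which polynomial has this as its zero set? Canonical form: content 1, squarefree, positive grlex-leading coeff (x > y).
x^3 - x^2*y - x*y^2 + 3*y - 1

(a) Degree: the shape is more complex than any degree-2 curve, so deg p = 3.
(b) From the visible intercepts: it meets the x-axis at x = 1 (among the integer gridlines).
(c) Putting this together gives p.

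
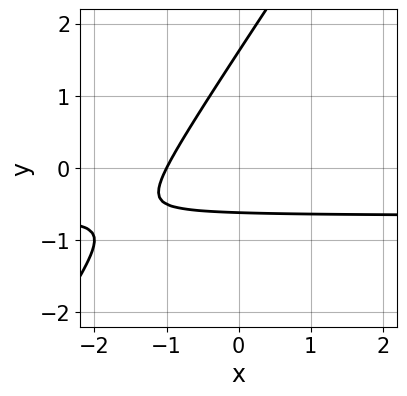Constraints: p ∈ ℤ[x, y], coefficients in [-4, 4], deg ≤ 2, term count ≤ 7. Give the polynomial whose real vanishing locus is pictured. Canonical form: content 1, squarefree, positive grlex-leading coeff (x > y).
3*x*y - 2*y^2 + 2*x + 2*y + 2

(a) deg p = 2.
(b) Observable constraints: one x-axis crossing is at x = -1.
(c) Assembling these constraints gives the stated polynomial.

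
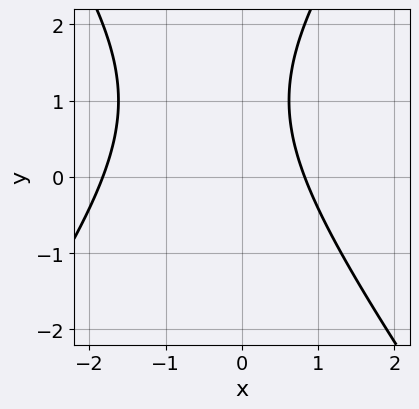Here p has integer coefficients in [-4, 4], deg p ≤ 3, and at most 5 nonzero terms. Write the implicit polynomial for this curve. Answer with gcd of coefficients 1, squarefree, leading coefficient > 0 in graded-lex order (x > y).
1. Degree: a generic line meets the curve in up to 2 points, so deg p = 2.
2. Against the integer gridlines: no y-intercept at any integer in the box.
3. Assembling these constraints gives the stated polynomial.

2*x^2 - y^2 + 2*x + 2*y - 3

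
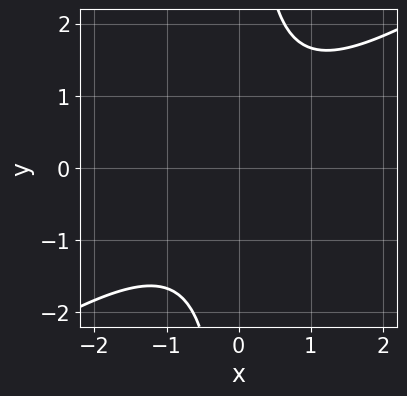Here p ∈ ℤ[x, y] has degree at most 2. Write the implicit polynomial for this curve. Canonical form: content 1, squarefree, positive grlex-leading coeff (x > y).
1. deg p = 2.
2. Against the integer gridlines: it misses every integer gridline on the y-axis; it misses every integer gridline on the x-axis.
3. Assembling these constraints gives the stated polynomial.

2*x^2 - 3*x*y + 3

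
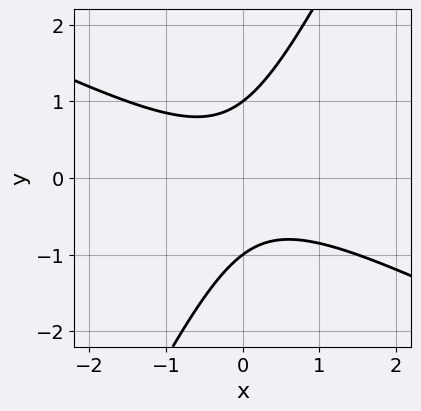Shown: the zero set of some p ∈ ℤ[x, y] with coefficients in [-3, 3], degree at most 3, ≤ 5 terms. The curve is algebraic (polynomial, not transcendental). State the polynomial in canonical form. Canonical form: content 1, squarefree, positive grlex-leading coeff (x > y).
2*x^2 + 3*x*y - 2*y^2 + 2

1. deg p = 2. The shape is more complex than any degree-1 curve.
2. From the axis intercepts and sections: no x-intercept at any integer in the box; among the integer gridlines, it crosses the y-axis at y ∈ {-1, 1}.
3. The integer polynomial consistent with all of this is the stated p.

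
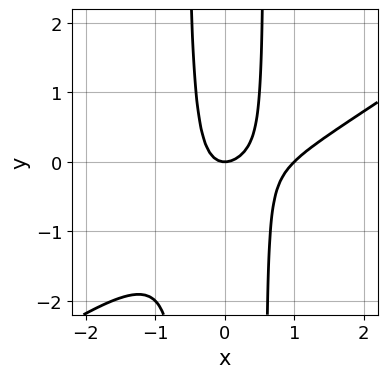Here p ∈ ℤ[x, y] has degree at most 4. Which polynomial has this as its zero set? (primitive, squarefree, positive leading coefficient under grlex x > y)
2*x^3 - 3*x^2*y - 2*x^2 + y

1. deg p = 3. The shape is more complex than any degree-2 curve.
2. From the visible intercepts: among the integer gridlines, it crosses the x-axis at x ∈ {0, 1}; one y-axis crossing is at y = 0.
3. These observations pin down the coefficients.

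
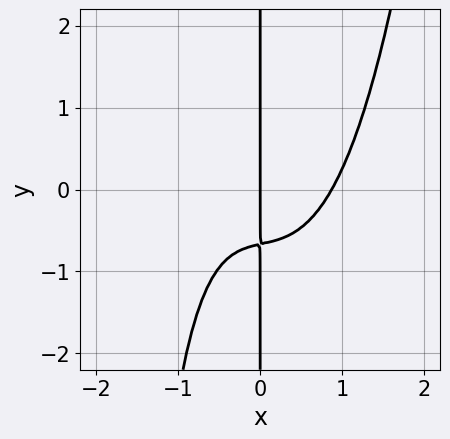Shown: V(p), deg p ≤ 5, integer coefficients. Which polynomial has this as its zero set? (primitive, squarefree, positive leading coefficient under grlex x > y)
First, the degree is 4 — the shape is more complex than any degree-3 curve.
Next, reading off the gridlines: it crosses the x-axis at the gridline x = 0; every point of the y-axis in the box is on the curve.
Finally, putting this together gives p.

3*x^4 - x^2*y - 3*x*y - 2*x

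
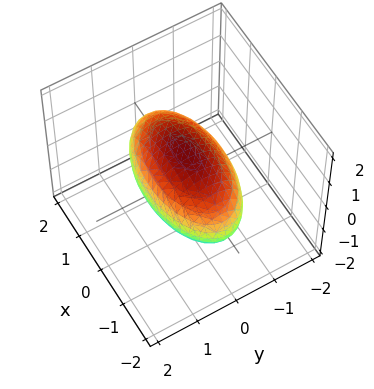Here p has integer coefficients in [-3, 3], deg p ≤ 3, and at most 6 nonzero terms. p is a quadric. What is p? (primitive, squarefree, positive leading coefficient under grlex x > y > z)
First, the degree is 2 — a closed, bounded, convex surface; a quadric.
Then, symmetries: it's symmetric under y → −y, forcing even powers of y; mirror symmetry z ↦ −z ⇒ only even powers of z; the x ↦ −x reflection is a symmetry, so x appears only in even powers.
Next, reading off the gridlines: among the integer gridlines, it crosses the y-axis at y ∈ {-1, 1}; among the integer gridlines, it crosses the z-axis at z ∈ {-1, 1}.
Finally, assembling these constraints gives the stated polynomial.

x^2 + 3*y^2 + 3*z^2 - 3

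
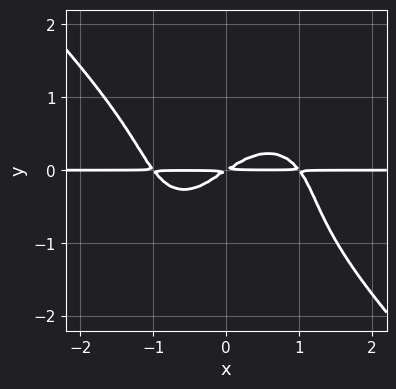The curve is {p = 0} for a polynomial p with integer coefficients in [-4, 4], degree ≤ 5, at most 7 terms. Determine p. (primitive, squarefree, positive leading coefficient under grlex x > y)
Degree: the shape is more complex than any degree-3 curve, so deg p = 4.
Observable constraints: every point of the x-axis in the box is on the curve.
Putting this together gives p.

2*x^3*y + 2*y^4 + y^3 - 2*x*y + 3*y^2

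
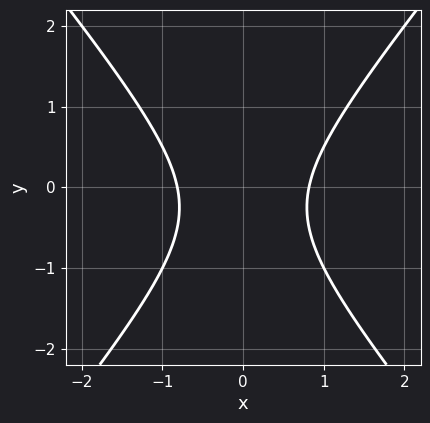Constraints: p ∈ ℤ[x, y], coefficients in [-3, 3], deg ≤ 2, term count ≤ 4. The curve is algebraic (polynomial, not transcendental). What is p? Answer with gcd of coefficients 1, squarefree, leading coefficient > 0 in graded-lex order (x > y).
(a) The degree is 2 — no degree-1 curve has this shape.
(b) Symmetries: the x ↦ −x reflection is a symmetry, so x appears only in even powers.
(c) From the axis intercepts and sections: no y-intercept at any integer in the box.
(d) Matching integer coefficients to the picture gives p.

3*x^2 - 2*y^2 - y - 2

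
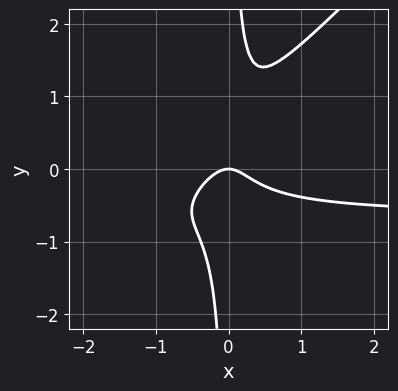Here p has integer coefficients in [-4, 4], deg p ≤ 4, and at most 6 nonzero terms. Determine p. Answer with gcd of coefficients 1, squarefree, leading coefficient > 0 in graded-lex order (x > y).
3*x^2*y - 3*x*y^2 + 2*x^2 + y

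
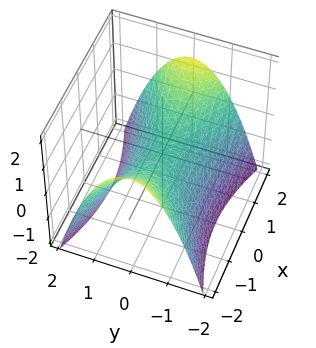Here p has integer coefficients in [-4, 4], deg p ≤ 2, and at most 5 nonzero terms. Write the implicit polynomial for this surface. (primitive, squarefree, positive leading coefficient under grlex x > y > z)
x^2 - 3*y^2 - 3*z

1. The degree is 2 — a hyperbolic paraboloid; a quadric.
2. Symmetries: mirror symmetry y ↦ −y ⇒ only even powers of y; it's symmetric under x → −x, forcing even powers of x.
3. Reading off the gridlines: one y-axis crossing is at y = 0; it meets the z-axis at z = 0 (among the integer gridlines); it meets the x-axis at x = 0 (among the integer gridlines).
4. The integer polynomial consistent with all of this is the stated p.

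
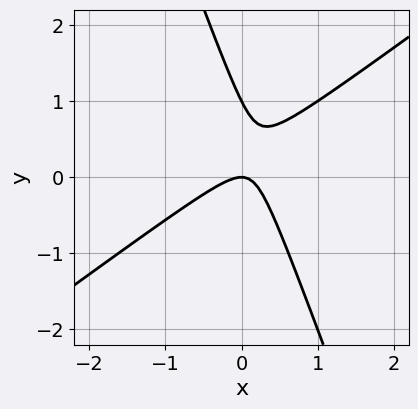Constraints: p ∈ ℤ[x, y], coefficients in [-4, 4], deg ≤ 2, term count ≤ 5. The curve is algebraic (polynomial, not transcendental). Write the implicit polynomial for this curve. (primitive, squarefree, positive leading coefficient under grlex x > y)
First, degree: a generic line meets the curve in up to 2 points, so deg p = 2.
Next, reading off the gridlines: the y-axis gridline crossings are at y ∈ {0, 1}; it meets the x-axis at x = 0 (among the integer gridlines).
Finally, fitting integer coefficients to these (and the overall shape) gives p.

2*x^2 - 2*x*y - y^2 + y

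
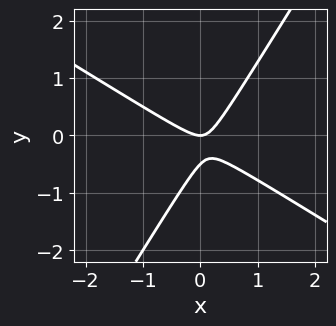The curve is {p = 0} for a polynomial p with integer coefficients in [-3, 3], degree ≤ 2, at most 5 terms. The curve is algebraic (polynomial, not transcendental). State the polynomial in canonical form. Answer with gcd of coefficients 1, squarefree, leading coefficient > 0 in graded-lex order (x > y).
Degree: the shape is more complex than any degree-1 curve, so deg p = 2.
Against the integer gridlines: it meets the x-axis at x = 0 (among the integer gridlines); it crosses the y-axis at the gridline y = 0.
Assembling these constraints gives the stated polynomial.

2*x^2 + 2*x*y - 2*y^2 - y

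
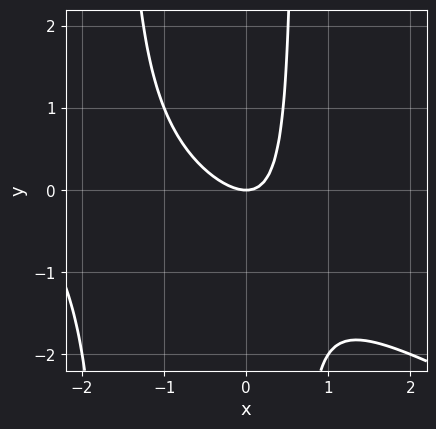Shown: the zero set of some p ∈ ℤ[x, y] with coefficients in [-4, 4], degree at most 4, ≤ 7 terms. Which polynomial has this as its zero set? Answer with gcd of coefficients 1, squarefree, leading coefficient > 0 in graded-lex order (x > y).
(a) The degree is 3 — a generic line meets the curve in up to 3 points.
(b) Reading off the gridlines: it meets the y-axis at y = 0 (among the integer gridlines); it meets the x-axis at x = 0 (among the integer gridlines).
(c) Fitting integer coefficients to these (and the overall shape) gives p.

x^3 + 2*x^2*y + 3*x^2 + 2*x*y - 2*y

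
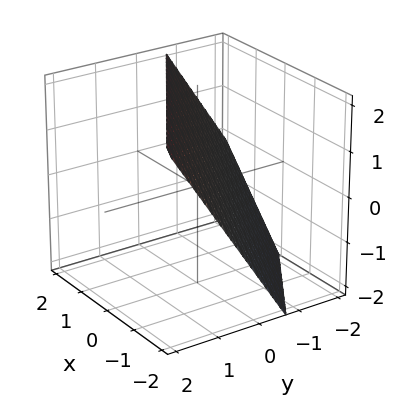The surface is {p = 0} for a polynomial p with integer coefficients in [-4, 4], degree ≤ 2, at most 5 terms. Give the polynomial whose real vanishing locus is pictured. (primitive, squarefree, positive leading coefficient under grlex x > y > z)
deg p = 1. Every cross-section is a straight line — this is a plane.
Observable constraints: one z-axis crossing is at z = 1; one x-axis crossing is at x = -1.
Matching integer coefficients to the picture gives p.

2*x + 3*y - 2*z + 2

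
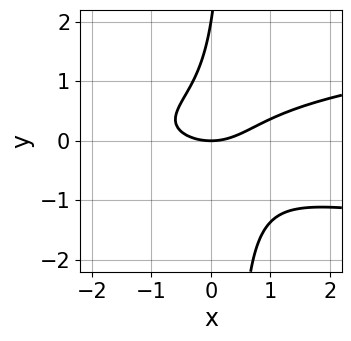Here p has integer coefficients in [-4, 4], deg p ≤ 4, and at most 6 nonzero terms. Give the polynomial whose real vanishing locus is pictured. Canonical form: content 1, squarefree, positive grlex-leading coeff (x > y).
3*x*y^2 - x^2 - y^2 + 2*y

First, the degree is 3 — the shape is more complex than any degree-2 curve.
Next, observable constraints: among the integer gridlines, it crosses the y-axis at y ∈ {0, 2}; one x-axis crossing is at x = 0.
Finally, assembling these constraints gives the stated polynomial.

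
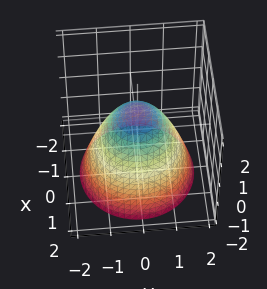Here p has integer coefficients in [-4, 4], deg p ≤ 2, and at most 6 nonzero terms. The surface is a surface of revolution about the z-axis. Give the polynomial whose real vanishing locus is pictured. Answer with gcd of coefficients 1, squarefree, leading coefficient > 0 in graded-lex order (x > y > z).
x^2 + y^2 + z - 1

1. deg p = 2. A generic line meets the surface in up to 2 points.
2. Symmetries: rotational symmetry about the z-axis ⇒ p depends on x, y only through x² + y².
3. From the axis intercepts and sections: it crosses the z-axis at the gridline z = 1; among the integer gridlines, it crosses the x-axis at x ∈ {-1, 1}.
4. Fitting integer coefficients to these (and the overall shape) gives p. Check: (0, 1, 0) on the y-axis lies on the surface, and p(0, 1, 0) = 0. ✓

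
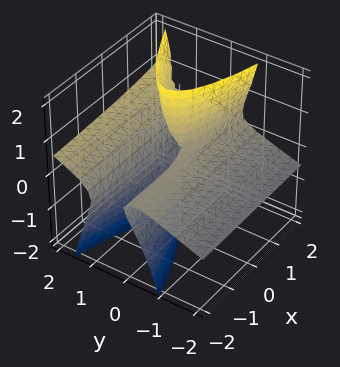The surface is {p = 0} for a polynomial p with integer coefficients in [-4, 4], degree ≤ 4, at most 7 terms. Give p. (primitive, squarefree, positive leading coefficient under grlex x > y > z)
x*z^2 + y^3 - 3*y^2*z + 2*y*z - y

deg p = 3. No degree-2 surface has this shape.
From the axis intercepts and sections: every point of the z-axis in the box is on the surface; every point of the x-axis in the box is on the surface; among the integer gridlines, it crosses the y-axis at y ∈ {-1, 0, 1}.
Solving for integer coefficients yields p as stated.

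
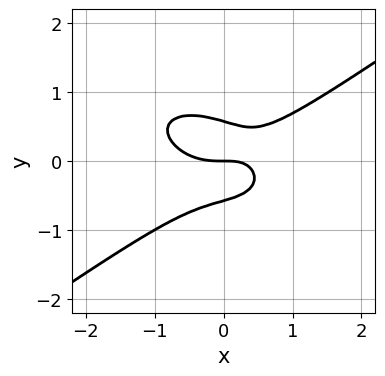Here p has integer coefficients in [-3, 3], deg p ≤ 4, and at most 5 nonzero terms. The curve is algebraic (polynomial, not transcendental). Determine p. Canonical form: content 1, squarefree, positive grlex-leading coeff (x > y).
The degree is 3 — a generic line meets the curve in up to 3 points.
From the axis intercepts and sections: it meets the y-axis at y = 0 (among the integer gridlines); one x-axis crossing is at x = 0.
Matching integer coefficients to the picture gives p.

x^3 - 3*y^3 - x*y + y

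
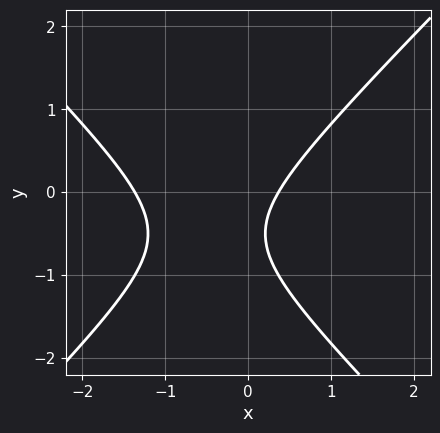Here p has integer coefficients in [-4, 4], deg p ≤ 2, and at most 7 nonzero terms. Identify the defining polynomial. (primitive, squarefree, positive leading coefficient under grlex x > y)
(a) deg p = 2. No degree-1 curve has this shape.
(b) Observable constraints: no y-intercept at any integer in the box.
(c) Together with the visible shape, these determine p as stated.

2*x^2 - 2*y^2 + 2*x - 2*y - 1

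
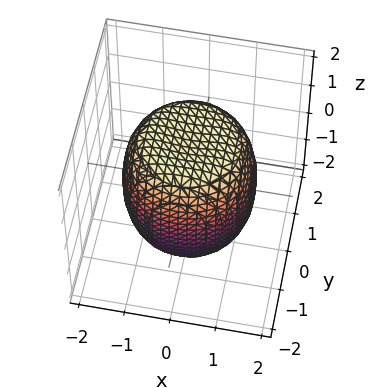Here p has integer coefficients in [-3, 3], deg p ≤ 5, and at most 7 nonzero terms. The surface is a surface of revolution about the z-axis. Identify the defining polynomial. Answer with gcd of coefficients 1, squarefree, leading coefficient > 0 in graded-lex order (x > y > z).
x^4 + 2*x^2*y^2 + y^4 - x^2 - y^2 + z^2 - 2

First, deg p = 4. A generic line meets the surface in up to 4 points.
Then, symmetry: the z-axis is an axis of rotation, so x and y enter only as x² + y².
Next, checking where it meets the axes: a circular section at z = -1 has radius between 1 and 2.
Finally, fitting integer coefficients to these (and the overall shape) gives p.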